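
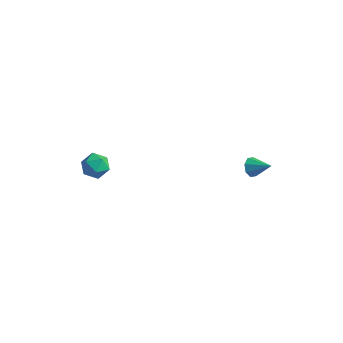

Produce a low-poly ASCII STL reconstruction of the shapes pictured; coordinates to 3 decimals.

solid 
facet normal -0.859 -0.020 -0.512
outer loop
vertex 2.972 3.174 -0.393
vertex 2.668 3.287 0.112
vertex 2.917 3.624 -0.318
endloop
endfacet
facet normal 0.806 0.192 -0.560
outer loop
vertex 2.972 3.174 -0.393
vertex 2.917 3.624 -0.318
vertex 3.732 3.313 0.748
endloop
endfacet
facet normal -0.858 -0.020 -0.513
outer loop
vertex 2.917 3.624 -0.318
vertex 2.668 3.287 0.112
vertex 2.716 3.876 0.009
endloop
endfacet
facet normal 0.594 0.771 -0.229
outer loop
vertex 2.917 3.624 -0.318
vertex 2.716 3.876 0.009
vertex 3.732 3.313 0.748
endloop
endfacet
facet normal -0.857 -0.020 -0.514
outer loop
vertex 2.716 3.876 0.009
vertex 2.668 3.287 0.112
vertex 2.486 3.784 0.396
endloop
endfacet
facet normal 0.240 0.903 0.357
outer loop
vertex 2.716 3.876 0.009
vertex 2.486 3.784 0.396
vertex 3.732 3.313 0.748
endloop
endfacet
facet normal -0.859 -0.022 -0.512
outer loop
vertex 2.486 3.784 0.396
vertex 2.668 3.287 0.112
vertex 2.364 3.4 0.617
endloop
endfacet
facet normal -0.050 0.510 0.859
outer loop
vertex 2.486 3.784 0.396
vertex 2.364 3.4 0.617
vertex 3.732 3.313 0.748
endloop
endfacet
facet normal -0.859 -0.020 -0.512
outer loop
vertex 2.364 3.4 0.617
vertex 2.668 3.287 0.112
vertex 2.419 2.951 0.542
endloop
endfacet
facet normal -0.105 -0.176 0.979
outer loop
vertex 2.364 3.4 0.617
vertex 2.419 2.951 0.542
vertex 3.732 3.313 0.748
endloop
endfacet
facet normal -0.858 -0.020 -0.512
outer loop
vertex 2.419 2.951 0.542
vertex 2.668 3.287 0.112
vertex 2.62 2.698 0.215
endloop
endfacet
facet normal 0.106 -0.754 0.648
outer loop
vertex 2.419 2.951 0.542
vertex 2.62 2.698 0.215
vertex 3.732 3.313 0.748
endloop
endfacet
facet normal -0.858 -0.020 -0.513
outer loop
vertex 2.62 2.698 0.215
vertex 2.668 3.287 0.112
vertex 2.849 2.791 -0.172
endloop
endfacet
facet normal 0.461 -0.885 0.060
outer loop
vertex 2.62 2.698 0.215
vertex 2.849 2.791 -0.172
vertex 3.732 3.313 0.748
endloop
endfacet
facet normal -0.859 -0.020 -0.512
outer loop
vertex 2.849 2.791 -0.172
vertex 2.668 3.287 0.112
vertex 2.972 3.174 -0.393
endloop
endfacet
facet normal 0.750 -0.494 -0.439
outer loop
vertex 2.849 2.791 -0.172
vertex 2.972 3.174 -0.393
vertex 3.732 3.313 0.748
endloop
endfacet
facet normal 0.125 0.629 0.767
outer loop
vertex -3.618 -0.329 1.06
vertex -4.264 -0.649 1.428
vertex -3.528 -0.958 1.561
endloop
endfacet
facet normal 0.750 0.474 0.461
outer loop
vertex -3.618 -0.329 1.06
vertex -3.528 -0.958 1.561
vertex -3.116 -0.933 0.865
endloop
endfacet
facet normal 0.712 0.665 -0.226
outer loop
vertex -3.618 -0.329 1.06
vertex -3.116 -0.933 0.865
vertex -3.598 -0.608 0.301
endloop
endfacet
facet normal 0.063 0.937 -0.343
outer loop
vertex -3.618 -0.329 1.06
vertex -3.598 -0.608 0.301
vertex -4.308 -0.433 0.649
endloop
endfacet
facet normal -0.299 0.915 0.271
outer loop
vertex -3.618 -0.329 1.06
vertex -4.308 -0.433 0.649
vertex -4.264 -0.649 1.428
endloop
endfacet
facet normal 0.840 -0.234 0.489
outer loop
vertex -3.116 -0.933 0.865
vertex -3.528 -0.958 1.561
vertex -3.452 -1.627 1.111
endloop
endfacet
facet normal -0.171 0.016 0.985
outer loop
vertex -3.528 -0.958 1.561
vertex -4.264 -0.649 1.428
vertex -4.162 -1.452 1.459
endloop
endfacet
facet normal -0.858 0.480 0.182
outer loop
vertex -4.264 -0.649 1.428
vertex -4.308 -0.433 0.649
vertex -4.644 -1.127 0.895
endloop
endfacet
facet normal -0.271 0.516 -0.813
outer loop
vertex -4.308 -0.433 0.649
vertex -3.598 -0.608 0.301
vertex -4.232 -1.102 0.199
endloop
endfacet
facet normal 0.779 0.075 -0.623
outer loop
vertex -3.598 -0.608 0.301
vertex -3.116 -0.933 0.865
vertex -3.496 -1.411 0.332
endloop
endfacet
facet normal -0.063 -0.937 0.343
outer loop
vertex -4.142 -1.731 0.7
vertex -3.452 -1.627 1.111
vertex -4.162 -1.452 1.459
endloop
endfacet
facet normal -0.712 -0.665 0.226
outer loop
vertex -4.142 -1.731 0.7
vertex -4.162 -1.452 1.459
vertex -4.644 -1.127 0.895
endloop
endfacet
facet normal -0.750 -0.474 -0.461
outer loop
vertex -4.142 -1.731 0.7
vertex -4.644 -1.127 0.895
vertex -4.232 -1.102 0.199
endloop
endfacet
facet normal -0.125 -0.629 -0.767
outer loop
vertex -4.142 -1.731 0.7
vertex -4.232 -1.102 0.199
vertex -3.496 -1.411 0.332
endloop
endfacet
facet normal 0.299 -0.915 -0.271
outer loop
vertex -4.142 -1.731 0.7
vertex -3.496 -1.411 0.332
vertex -3.452 -1.627 1.111
endloop
endfacet
facet normal 0.271 -0.516 0.813
outer loop
vertex -4.162 -1.452 1.459
vertex -3.452 -1.627 1.111
vertex -3.528 -0.958 1.561
endloop
endfacet
facet normal -0.779 -0.075 0.623
outer loop
vertex -4.644 -1.127 0.895
vertex -4.162 -1.452 1.459
vertex -4.264 -0.649 1.428
endloop
endfacet
facet normal -0.840 0.234 -0.489
outer loop
vertex -4.232 -1.102 0.199
vertex -4.644 -1.127 0.895
vertex -4.308 -0.433 0.649
endloop
endfacet
facet normal 0.171 -0.016 -0.985
outer loop
vertex -3.496 -1.411 0.332
vertex -4.232 -1.102 0.199
vertex -3.598 -0.608 0.301
endloop
endfacet
facet normal 0.858 -0.480 -0.182
outer loop
vertex -3.452 -1.627 1.111
vertex -3.496 -1.411 0.332
vertex -3.116 -0.933 0.865
endloop
endfacet

endsolid


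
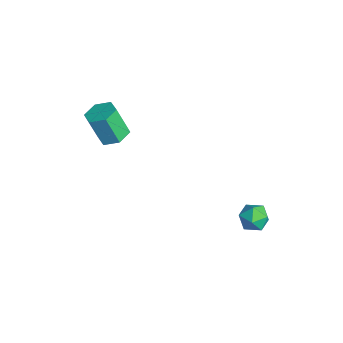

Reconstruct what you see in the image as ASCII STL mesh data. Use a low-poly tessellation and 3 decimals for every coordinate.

solid 
facet normal -0.379 0.907 -0.184
outer loop
vertex 3.87 3.735 -1.778
vertex 3.08 3.395 -1.829
vertex 3.381 3.674 -1.071
endloop
endfacet
facet normal 0.206 0.952 0.225
outer loop
vertex 3.87 3.735 -1.778
vertex 3.381 3.674 -1.071
vertex 4.221 3.483 -1.032
endloop
endfacet
facet normal 0.746 0.653 -0.131
outer loop
vertex 3.87 3.735 -1.778
vertex 4.221 3.483 -1.032
vertex 4.439 3.087 -1.765
endloop
endfacet
facet normal 0.498 0.422 -0.758
outer loop
vertex 3.87 3.735 -1.778
vertex 4.439 3.087 -1.765
vertex 3.734 3.032 -2.259
endloop
endfacet
facet normal -0.198 0.579 -0.791
outer loop
vertex 3.87 3.735 -1.778
vertex 3.734 3.032 -2.259
vertex 3.08 3.395 -1.829
endloop
endfacet
facet normal 0.092 0.571 0.816
outer loop
vertex 4.221 3.483 -1.032
vertex 3.381 3.674 -1.071
vertex 3.646 2.988 -0.621
endloop
endfacet
facet normal -0.853 0.497 0.156
outer loop
vertex 3.381 3.674 -1.071
vertex 3.08 3.395 -1.829
vertex 2.941 2.933 -1.115
endloop
endfacet
facet normal -0.562 -0.033 -0.826
outer loop
vertex 3.08 3.395 -1.829
vertex 3.734 3.032 -2.259
vertex 3.159 2.537 -1.848
endloop
endfacet
facet normal 0.564 -0.289 -0.773
outer loop
vertex 3.734 3.032 -2.259
vertex 4.439 3.087 -1.765
vertex 3.999 2.346 -1.809
endloop
endfacet
facet normal 0.967 0.084 0.242
outer loop
vertex 4.439 3.087 -1.765
vertex 4.221 3.483 -1.032
vertex 4.3 2.625 -1.051
endloop
endfacet
facet normal -0.498 -0.422 0.758
outer loop
vertex 3.51 2.285 -1.102
vertex 3.646 2.988 -0.621
vertex 2.941 2.933 -1.115
endloop
endfacet
facet normal -0.746 -0.653 0.131
outer loop
vertex 3.51 2.285 -1.102
vertex 2.941 2.933 -1.115
vertex 3.159 2.537 -1.848
endloop
endfacet
facet normal -0.206 -0.952 -0.225
outer loop
vertex 3.51 2.285 -1.102
vertex 3.159 2.537 -1.848
vertex 3.999 2.346 -1.809
endloop
endfacet
facet normal 0.379 -0.907 0.184
outer loop
vertex 3.51 2.285 -1.102
vertex 3.999 2.346 -1.809
vertex 4.3 2.625 -1.051
endloop
endfacet
facet normal 0.198 -0.579 0.791
outer loop
vertex 3.51 2.285 -1.102
vertex 4.3 2.625 -1.051
vertex 3.646 2.988 -0.621
endloop
endfacet
facet normal -0.564 0.289 0.773
outer loop
vertex 2.941 2.933 -1.115
vertex 3.646 2.988 -0.621
vertex 3.381 3.674 -1.071
endloop
endfacet
facet normal -0.967 -0.084 -0.242
outer loop
vertex 3.159 2.537 -1.848
vertex 2.941 2.933 -1.115
vertex 3.08 3.395 -1.829
endloop
endfacet
facet normal -0.092 -0.571 -0.816
outer loop
vertex 3.999 2.346 -1.809
vertex 3.159 2.537 -1.848
vertex 3.734 3.032 -2.259
endloop
endfacet
facet normal 0.853 -0.497 -0.156
outer loop
vertex 4.3 2.625 -1.051
vertex 3.999 2.346 -1.809
vertex 4.439 3.087 -1.765
endloop
endfacet
facet normal 0.562 0.033 0.826
outer loop
vertex 3.646 2.988 -0.621
vertex 4.3 2.625 -1.051
vertex 4.221 3.483 -1.032
endloop
endfacet
facet normal 0.234 0.293 -0.927
outer loop
vertex -2.052 -2.532 1.216
vertex -2.496 -1.794 1.337
vertex -1.651 -1.831 1.539
endloop
endfacet
facet normal 0.856 -0.514 0.054
outer loop
vertex -2.052 -2.532 1.216
vertex -1.651 -1.831 1.539
vertex -2.479 -3.065 2.903
endloop
endfacet
facet normal 0.856 -0.513 0.055
outer loop
vertex -2.479 -3.065 2.903
vertex -1.651 -1.831 1.539
vertex -2.079 -2.363 3.226
endloop
endfacet
facet normal -0.235 -0.292 0.927
outer loop
vertex -2.479 -3.065 2.903
vertex -2.079 -2.363 3.226
vertex -2.924 -2.326 3.023
endloop
endfacet
facet normal 0.234 0.293 -0.927
outer loop
vertex -1.651 -1.831 1.539
vertex -2.496 -1.794 1.337
vertex -2.095 -1.092 1.66
endloop
endfacet
facet normal 0.827 0.440 0.349
outer loop
vertex -1.651 -1.831 1.539
vertex -2.095 -1.092 1.66
vertex -2.079 -2.363 3.226
endloop
endfacet
facet normal 0.827 0.440 0.349
outer loop
vertex -2.079 -2.363 3.226
vertex -2.095 -1.092 1.66
vertex -2.523 -1.625 3.347
endloop
endfacet
facet normal -0.235 -0.294 0.926
outer loop
vertex -2.079 -2.363 3.226
vertex -2.523 -1.625 3.347
vertex -2.924 -2.326 3.023
endloop
endfacet
facet normal 0.235 0.292 -0.927
outer loop
vertex -2.095 -1.092 1.66
vertex -2.496 -1.794 1.337
vertex -2.941 -1.055 1.457
endloop
endfacet
facet normal -0.029 0.955 0.294
outer loop
vertex -2.095 -1.092 1.66
vertex -2.941 -1.055 1.457
vertex -2.523 -1.625 3.347
endloop
endfacet
facet normal -0.029 0.955 0.294
outer loop
vertex -2.523 -1.625 3.347
vertex -2.941 -1.055 1.457
vertex -3.368 -1.588 3.144
endloop
endfacet
facet normal -0.235 -0.294 0.926
outer loop
vertex -2.523 -1.625 3.347
vertex -3.368 -1.588 3.144
vertex -2.924 -2.326 3.023
endloop
endfacet
facet normal 0.235 0.292 -0.927
outer loop
vertex -2.941 -1.055 1.457
vertex -2.496 -1.794 1.337
vertex -3.341 -1.757 1.134
endloop
endfacet
facet normal -0.857 0.513 -0.055
outer loop
vertex -2.941 -1.055 1.457
vertex -3.341 -1.757 1.134
vertex -3.368 -1.588 3.144
endloop
endfacet
facet normal -0.856 0.515 -0.055
outer loop
vertex -3.368 -1.588 3.144
vertex -3.341 -1.757 1.134
vertex -3.769 -2.289 2.821
endloop
endfacet
facet normal -0.234 -0.293 0.927
outer loop
vertex -3.368 -1.588 3.144
vertex -3.769 -2.289 2.821
vertex -2.924 -2.326 3.023
endloop
endfacet
facet normal 0.235 0.294 -0.926
outer loop
vertex -3.341 -1.757 1.134
vertex -2.496 -1.794 1.337
vertex -2.897 -2.495 1.013
endloop
endfacet
facet normal -0.827 -0.440 -0.349
outer loop
vertex -3.341 -1.757 1.134
vertex -2.897 -2.495 1.013
vertex -3.769 -2.289 2.821
endloop
endfacet
facet normal -0.827 -0.440 -0.349
outer loop
vertex -3.769 -2.289 2.821
vertex -2.897 -2.495 1.013
vertex -3.325 -3.028 2.7
endloop
endfacet
facet normal -0.234 -0.293 0.927
outer loop
vertex -3.769 -2.289 2.821
vertex -3.325 -3.028 2.7
vertex -2.924 -2.326 3.023
endloop
endfacet
facet normal 0.235 0.294 -0.926
outer loop
vertex -2.897 -2.495 1.013
vertex -2.496 -1.794 1.337
vertex -2.052 -2.532 1.216
endloop
endfacet
facet normal 0.029 -0.955 -0.294
outer loop
vertex -2.897 -2.495 1.013
vertex -2.052 -2.532 1.216
vertex -3.325 -3.028 2.7
endloop
endfacet
facet normal 0.029 -0.955 -0.294
outer loop
vertex -3.325 -3.028 2.7
vertex -2.052 -2.532 1.216
vertex -2.479 -3.065 2.903
endloop
endfacet
facet normal -0.235 -0.292 0.927
outer loop
vertex -3.325 -3.028 2.7
vertex -2.479 -3.065 2.903
vertex -2.924 -2.326 3.023
endloop
endfacet

endsolid


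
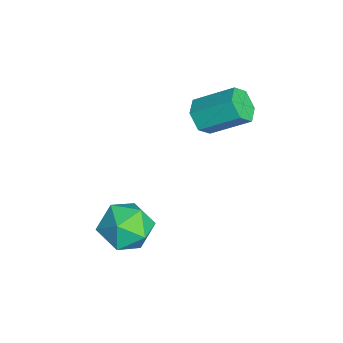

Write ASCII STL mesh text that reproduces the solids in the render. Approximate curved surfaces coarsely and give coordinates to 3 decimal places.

solid 
facet normal 0.259 0.875 0.408
outer loop
vertex -0.227 -2.724 -0.234
vertex -0.113 -3.216 0.748
vertex 0.748 -3.15 0.061
endloop
endfacet
facet normal 0.454 0.847 -0.276
outer loop
vertex -0.227 -2.724 -0.234
vertex 0.748 -3.15 0.061
vertex 0.375 -3.286 -0.969
endloop
endfacet
facet normal -0.132 0.732 -0.668
outer loop
vertex -0.227 -2.724 -0.234
vertex 0.375 -3.286 -0.969
vertex -0.718 -3.437 -0.919
endloop
endfacet
facet normal -0.689 0.690 -0.224
outer loop
vertex -0.227 -2.724 -0.234
vertex -0.718 -3.437 -0.919
vertex -1.02 -3.394 0.142
endloop
endfacet
facet normal -0.448 0.778 0.442
outer loop
vertex -0.227 -2.724 -0.234
vertex -1.02 -3.394 0.142
vertex -0.113 -3.216 0.748
endloop
endfacet
facet normal 0.888 0.287 -0.359
outer loop
vertex 0.375 -3.286 -0.969
vertex 0.748 -3.15 0.061
vertex 0.86 -4.126 -0.442
endloop
endfacet
facet normal 0.573 0.332 0.750
outer loop
vertex 0.748 -3.15 0.061
vertex -0.113 -3.216 0.748
vertex 0.558 -4.083 0.619
endloop
endfacet
facet normal -0.570 0.174 0.803
outer loop
vertex -0.113 -3.216 0.748
vertex -1.02 -3.394 0.142
vertex -0.535 -4.234 0.669
endloop
endfacet
facet normal -0.961 0.031 -0.275
outer loop
vertex -1.02 -3.394 0.142
vertex -0.718 -3.437 -0.919
vertex -0.908 -4.37 -0.361
endloop
endfacet
facet normal -0.059 0.102 -0.993
outer loop
vertex -0.718 -3.437 -0.919
vertex 0.375 -3.286 -0.969
vertex -0.047 -4.304 -1.048
endloop
endfacet
facet normal 0.689 -0.690 0.224
outer loop
vertex 0.067 -4.796 -0.066
vertex 0.86 -4.126 -0.442
vertex 0.558 -4.083 0.619
endloop
endfacet
facet normal 0.132 -0.732 0.668
outer loop
vertex 0.067 -4.796 -0.066
vertex 0.558 -4.083 0.619
vertex -0.535 -4.234 0.669
endloop
endfacet
facet normal -0.454 -0.847 0.276
outer loop
vertex 0.067 -4.796 -0.066
vertex -0.535 -4.234 0.669
vertex -0.908 -4.37 -0.361
endloop
endfacet
facet normal -0.259 -0.875 -0.408
outer loop
vertex 0.067 -4.796 -0.066
vertex -0.908 -4.37 -0.361
vertex -0.047 -4.304 -1.048
endloop
endfacet
facet normal 0.448 -0.778 -0.442
outer loop
vertex 0.067 -4.796 -0.066
vertex -0.047 -4.304 -1.048
vertex 0.86 -4.126 -0.442
endloop
endfacet
facet normal 0.961 -0.031 0.275
outer loop
vertex 0.558 -4.083 0.619
vertex 0.86 -4.126 -0.442
vertex 0.748 -3.15 0.061
endloop
endfacet
facet normal 0.059 -0.102 0.993
outer loop
vertex -0.535 -4.234 0.669
vertex 0.558 -4.083 0.619
vertex -0.113 -3.216 0.748
endloop
endfacet
facet normal -0.888 -0.287 0.359
outer loop
vertex -0.908 -4.37 -0.361
vertex -0.535 -4.234 0.669
vertex -1.02 -3.394 0.142
endloop
endfacet
facet normal -0.573 -0.332 -0.750
outer loop
vertex -0.047 -4.304 -1.048
vertex -0.908 -4.37 -0.361
vertex -0.718 -3.437 -0.919
endloop
endfacet
facet normal 0.570 -0.174 -0.803
outer loop
vertex 0.86 -4.126 -0.442
vertex -0.047 -4.304 -1.048
vertex 0.375 -3.286 -0.969
endloop
endfacet
facet normal -0.209 -0.807 -0.552
outer loop
vertex -2.985 -1.303 3.201
vertex -3.274 -0.857 2.658
vertex -2.537 -1.04 2.646
endloop
endfacet
facet normal 0.780 -0.478 0.403
outer loop
vertex -2.985 -1.303 3.201
vertex -2.537 -1.04 2.646
vertex -2.616 0.111 4.165
endloop
endfacet
facet normal 0.780 -0.479 0.403
outer loop
vertex -2.616 0.111 4.165
vertex -2.537 -1.04 2.646
vertex -2.168 0.373 3.61
endloop
endfacet
facet normal 0.210 0.808 0.551
outer loop
vertex -2.616 0.111 4.165
vertex -2.168 0.373 3.61
vertex -2.906 0.557 3.622
endloop
endfacet
facet normal -0.210 -0.808 -0.551
outer loop
vertex -2.537 -1.04 2.646
vertex -3.274 -0.857 2.658
vertex -2.826 -0.595 2.103
endloop
endfacet
facet normal 0.900 0.059 -0.431
outer loop
vertex -2.537 -1.04 2.646
vertex -2.826 -0.595 2.103
vertex -2.168 0.373 3.61
endloop
endfacet
facet normal 0.900 0.060 -0.432
outer loop
vertex -2.168 0.373 3.61
vertex -2.826 -0.595 2.103
vertex -2.458 0.819 3.067
endloop
endfacet
facet normal 0.210 0.808 0.551
outer loop
vertex -2.168 0.373 3.61
vertex -2.458 0.819 3.067
vertex -2.906 0.557 3.622
endloop
endfacet
facet normal -0.210 -0.808 -0.551
outer loop
vertex -2.826 -0.595 2.103
vertex -3.274 -0.857 2.658
vertex -3.564 -0.411 2.115
endloop
endfacet
facet normal 0.120 0.538 -0.835
outer loop
vertex -2.826 -0.595 2.103
vertex -3.564 -0.411 2.115
vertex -2.458 0.819 3.067
endloop
endfacet
facet normal 0.121 0.538 -0.835
outer loop
vertex -2.458 0.819 3.067
vertex -3.564 -0.411 2.115
vertex -3.195 1.003 3.079
endloop
endfacet
facet normal 0.211 0.807 0.551
outer loop
vertex -2.458 0.819 3.067
vertex -3.195 1.003 3.079
vertex -2.906 0.557 3.622
endloop
endfacet
facet normal -0.210 -0.808 -0.551
outer loop
vertex -3.564 -0.411 2.115
vertex -3.274 -0.857 2.658
vertex -4.012 -0.673 2.67
endloop
endfacet
facet normal -0.780 0.479 -0.404
outer loop
vertex -3.564 -0.411 2.115
vertex -4.012 -0.673 2.67
vertex -3.195 1.003 3.079
endloop
endfacet
facet normal -0.780 0.479 -0.403
outer loop
vertex -3.195 1.003 3.079
vertex -4.012 -0.673 2.67
vertex -3.643 0.74 3.634
endloop
endfacet
facet normal 0.209 0.807 0.552
outer loop
vertex -3.195 1.003 3.079
vertex -3.643 0.74 3.634
vertex -2.906 0.557 3.622
endloop
endfacet
facet normal -0.210 -0.808 -0.551
outer loop
vertex -4.012 -0.673 2.67
vertex -3.274 -0.857 2.658
vertex -3.722 -1.119 3.213
endloop
endfacet
facet normal -0.900 -0.060 0.432
outer loop
vertex -4.012 -0.673 2.67
vertex -3.722 -1.119 3.213
vertex -3.643 0.74 3.634
endloop
endfacet
facet normal -0.901 -0.059 0.431
outer loop
vertex -3.643 0.74 3.634
vertex -3.722 -1.119 3.213
vertex -3.354 0.295 4.177
endloop
endfacet
facet normal 0.210 0.808 0.551
outer loop
vertex -3.643 0.74 3.634
vertex -3.354 0.295 4.177
vertex -2.906 0.557 3.622
endloop
endfacet
facet normal -0.211 -0.807 -0.551
outer loop
vertex -3.722 -1.119 3.213
vertex -3.274 -0.857 2.658
vertex -2.985 -1.303 3.201
endloop
endfacet
facet normal -0.121 -0.538 0.835
outer loop
vertex -3.722 -1.119 3.213
vertex -2.985 -1.303 3.201
vertex -3.354 0.295 4.177
endloop
endfacet
facet normal -0.120 -0.538 0.835
outer loop
vertex -3.354 0.295 4.177
vertex -2.985 -1.303 3.201
vertex -2.616 0.111 4.165
endloop
endfacet
facet normal 0.210 0.808 0.551
outer loop
vertex -3.354 0.295 4.177
vertex -2.616 0.111 4.165
vertex -2.906 0.557 3.622
endloop
endfacet

endsolid


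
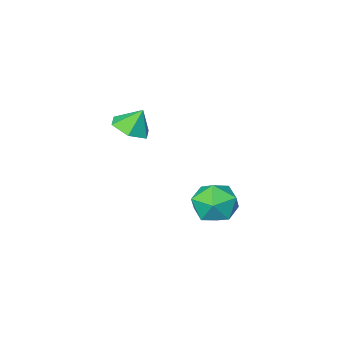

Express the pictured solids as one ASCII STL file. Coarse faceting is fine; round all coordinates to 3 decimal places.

solid 
facet normal -0.936 -0.335 -0.110
outer loop
vertex -1.249 2.644 -3.691
vertex -0.861 1.578 -3.75
vertex -1.14 2.027 -2.744
endloop
endfacet
facet normal -0.923 0.264 0.278
outer loop
vertex -1.249 2.644 -3.691
vertex -1.14 2.027 -2.744
vertex -0.829 3.119 -2.749
endloop
endfacet
facet normal -0.620 0.776 -0.115
outer loop
vertex -1.249 2.644 -3.691
vertex -0.829 3.119 -2.749
vertex -0.358 3.346 -3.757
endloop
endfacet
facet normal -0.445 0.494 -0.747
outer loop
vertex -1.249 2.644 -3.691
vertex -0.358 3.346 -3.757
vertex -0.378 2.394 -4.375
endloop
endfacet
facet normal -0.640 -0.192 -0.744
outer loop
vertex -1.249 2.644 -3.691
vertex -0.378 2.394 -4.375
vertex -0.861 1.578 -3.75
endloop
endfacet
facet normal -0.509 0.149 0.848
outer loop
vertex -0.829 3.119 -2.749
vertex -1.14 2.027 -2.744
vertex -0.182 2.346 -2.225
endloop
endfacet
facet normal -0.530 -0.819 0.219
outer loop
vertex -1.14 2.027 -2.744
vertex -0.861 1.578 -3.75
vertex -0.202 1.394 -2.843
endloop
endfacet
facet normal -0.050 -0.589 -0.807
outer loop
vertex -0.861 1.578 -3.75
vertex -0.378 2.394 -4.375
vertex 0.269 1.621 -3.851
endloop
endfacet
facet normal 0.266 0.521 -0.811
outer loop
vertex -0.378 2.394 -4.375
vertex -0.358 3.346 -3.757
vertex 0.58 2.713 -3.856
endloop
endfacet
facet normal -0.018 0.977 0.212
outer loop
vertex -0.358 3.346 -3.757
vertex -0.829 3.119 -2.749
vertex 0.301 3.162 -2.85
endloop
endfacet
facet normal 0.445 -0.494 0.747
outer loop
vertex 0.689 2.096 -2.909
vertex -0.182 2.346 -2.225
vertex -0.202 1.394 -2.843
endloop
endfacet
facet normal 0.620 -0.776 0.115
outer loop
vertex 0.689 2.096 -2.909
vertex -0.202 1.394 -2.843
vertex 0.269 1.621 -3.851
endloop
endfacet
facet normal 0.923 -0.264 -0.278
outer loop
vertex 0.689 2.096 -2.909
vertex 0.269 1.621 -3.851
vertex 0.58 2.713 -3.856
endloop
endfacet
facet normal 0.936 0.335 0.110
outer loop
vertex 0.689 2.096 -2.909
vertex 0.58 2.713 -3.856
vertex 0.301 3.162 -2.85
endloop
endfacet
facet normal 0.640 0.192 0.744
outer loop
vertex 0.689 2.096 -2.909
vertex 0.301 3.162 -2.85
vertex -0.182 2.346 -2.225
endloop
endfacet
facet normal -0.266 -0.521 0.811
outer loop
vertex -0.202 1.394 -2.843
vertex -0.182 2.346 -2.225
vertex -1.14 2.027 -2.744
endloop
endfacet
facet normal 0.018 -0.977 -0.212
outer loop
vertex 0.269 1.621 -3.851
vertex -0.202 1.394 -2.843
vertex -0.861 1.578 -3.75
endloop
endfacet
facet normal 0.509 -0.149 -0.848
outer loop
vertex 0.58 2.713 -3.856
vertex 0.269 1.621 -3.851
vertex -0.378 2.394 -4.375
endloop
endfacet
facet normal 0.530 0.819 -0.219
outer loop
vertex 0.301 3.162 -2.85
vertex 0.58 2.713 -3.856
vertex -0.358 3.346 -3.757
endloop
endfacet
facet normal 0.050 0.589 0.807
outer loop
vertex -0.182 2.346 -2.225
vertex 0.301 3.162 -2.85
vertex -0.829 3.119 -2.749
endloop
endfacet
facet normal 0.414 -0.205 -0.887
outer loop
vertex 3.664 0.953 1.761
vertex 2.852 0.985 1.374
vertex 3.352 1.732 1.435
endloop
endfacet
facet normal 0.453 0.492 0.743
outer loop
vertex 3.664 0.953 1.761
vertex 3.352 1.732 1.435
vertex 2.388 1.215 2.366
endloop
endfacet
facet normal 0.414 -0.205 -0.887
outer loop
vertex 3.352 1.732 1.435
vertex 2.852 0.985 1.374
vertex 2.54 1.764 1.048
endloop
endfacet
facet normal -0.139 0.920 0.367
outer loop
vertex 3.352 1.732 1.435
vertex 2.54 1.764 1.048
vertex 2.388 1.215 2.366
endloop
endfacet
facet normal 0.416 -0.204 -0.886
outer loop
vertex 2.54 1.764 1.048
vertex 2.852 0.985 1.374
vertex 2.041 1.018 0.986
endloop
endfacet
facet normal -0.829 0.544 0.131
outer loop
vertex 2.54 1.764 1.048
vertex 2.041 1.018 0.986
vertex 2.388 1.215 2.366
endloop
endfacet
facet normal 0.416 -0.204 -0.886
outer loop
vertex 2.041 1.018 0.986
vertex 2.852 0.985 1.374
vertex 2.353 0.239 1.312
endloop
endfacet
facet normal -0.927 -0.258 0.270
outer loop
vertex 2.041 1.018 0.986
vertex 2.353 0.239 1.312
vertex 2.388 1.215 2.366
endloop
endfacet
facet normal 0.415 -0.204 -0.887
outer loop
vertex 2.353 0.239 1.312
vertex 2.852 0.985 1.374
vertex 3.165 0.207 1.699
endloop
endfacet
facet normal -0.335 -0.686 0.646
outer loop
vertex 2.353 0.239 1.312
vertex 3.165 0.207 1.699
vertex 2.388 1.215 2.366
endloop
endfacet
facet normal 0.415 -0.204 -0.887
outer loop
vertex 3.165 0.207 1.699
vertex 2.852 0.985 1.374
vertex 3.664 0.953 1.761
endloop
endfacet
facet normal 0.354 -0.310 0.882
outer loop
vertex 3.165 0.207 1.699
vertex 3.664 0.953 1.761
vertex 2.388 1.215 2.366
endloop
endfacet

endsolid


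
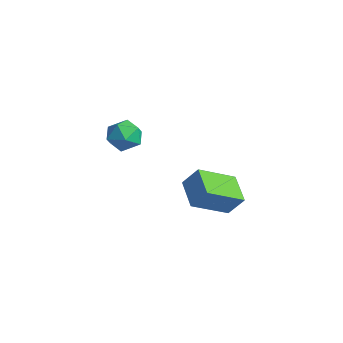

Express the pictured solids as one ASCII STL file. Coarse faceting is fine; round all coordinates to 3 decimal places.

solid 
facet normal -0.893 0.303 0.332
outer loop
vertex 0.412 0.83 -3.356
vertex 0.926 1.305 -2.406
vertex 0.639 2.601 -4.363
endloop
endfacet
facet normal -0.436 -0.402 -0.805
outer loop
vertex 2.014 2.135 -4.874
vertex 0.412 0.83 -3.356
vertex 0.639 2.601 -4.363
endloop
endfacet
facet normal -0.894 0.302 0.331
outer loop
vertex 0.639 2.601 -4.363
vertex 0.926 1.305 -2.406
vertex 1.152 3.076 -3.413
endloop
endfacet
facet normal 0.110 0.864 -0.491
outer loop
vertex 1.152 3.076 -3.413
vertex 2.014 2.135 -4.874
vertex 0.639 2.601 -4.363
endloop
endfacet
facet normal -0.110 -0.864 0.492
outer loop
vertex 0.412 0.83 -3.356
vertex 2.301 0.839 -2.917
vertex 0.926 1.305 -2.406
endloop
endfacet
facet normal -0.435 -0.402 -0.805
outer loop
vertex 1.788 0.364 -3.867
vertex 0.412 0.83 -3.356
vertex 2.014 2.135 -4.874
endloop
endfacet
facet normal -0.110 -0.864 0.491
outer loop
vertex 1.788 0.364 -3.867
vertex 2.301 0.839 -2.917
vertex 0.412 0.83 -3.356
endloop
endfacet
facet normal 0.436 0.402 0.805
outer loop
vertex 0.926 1.305 -2.406
vertex 2.301 0.839 -2.917
vertex 1.152 3.076 -3.413
endloop
endfacet
facet normal 0.110 0.864 -0.491
outer loop
vertex 2.528 2.61 -3.924
vertex 2.014 2.135 -4.874
vertex 1.152 3.076 -3.413
endloop
endfacet
facet normal 0.435 0.402 0.805
outer loop
vertex 1.152 3.076 -3.413
vertex 2.301 0.839 -2.917
vertex 2.528 2.61 -3.924
endloop
endfacet
facet normal 0.893 -0.303 -0.332
outer loop
vertex 2.528 2.61 -3.924
vertex 1.788 0.364 -3.867
vertex 2.014 2.135 -4.874
endloop
endfacet
facet normal 0.894 -0.303 -0.331
outer loop
vertex 2.301 0.839 -2.917
vertex 1.788 0.364 -3.867
vertex 2.528 2.61 -3.924
endloop
endfacet
facet normal -0.567 -0.129 0.814
outer loop
vertex 0.944 -2.181 1.916
vertex 0.66 -2.93 1.599
vertex 1.366 -2.911 2.094
endloop
endfacet
facet normal 0.019 0.247 0.969
outer loop
vertex 0.944 -2.181 1.916
vertex 1.366 -2.911 2.094
vertex 1.806 -2.195 1.903
endloop
endfacet
facet normal 0.022 0.830 0.557
outer loop
vertex 0.944 -2.181 1.916
vertex 1.806 -2.195 1.903
vertex 1.373 -1.772 1.29
endloop
endfacet
facet normal -0.561 0.814 0.147
outer loop
vertex 0.944 -2.181 1.916
vertex 1.373 -1.772 1.29
vertex 0.665 -2.226 1.102
endloop
endfacet
facet normal -0.926 0.222 0.305
outer loop
vertex 0.944 -2.181 1.916
vertex 0.665 -2.226 1.102
vertex 0.66 -2.93 1.599
endloop
endfacet
facet normal 0.587 -0.148 0.796
outer loop
vertex 1.806 -2.195 1.903
vertex 1.366 -2.911 2.094
vertex 2.055 -2.954 1.578
endloop
endfacet
facet normal -0.361 -0.757 0.544
outer loop
vertex 1.366 -2.911 2.094
vertex 0.66 -2.93 1.599
vertex 1.347 -3.408 1.39
endloop
endfacet
facet normal -0.942 -0.190 -0.278
outer loop
vertex 0.66 -2.93 1.599
vertex 0.665 -2.226 1.102
vertex 0.914 -2.985 0.777
endloop
endfacet
facet normal -0.352 0.769 -0.534
outer loop
vertex 0.665 -2.226 1.102
vertex 1.373 -1.772 1.29
vertex 1.354 -2.269 0.586
endloop
endfacet
facet normal 0.593 0.795 0.130
outer loop
vertex 1.373 -1.772 1.29
vertex 1.806 -2.195 1.903
vertex 2.06 -2.25 1.081
endloop
endfacet
facet normal 0.561 -0.814 -0.147
outer loop
vertex 1.776 -2.999 0.764
vertex 2.055 -2.954 1.578
vertex 1.347 -3.408 1.39
endloop
endfacet
facet normal -0.022 -0.830 -0.557
outer loop
vertex 1.776 -2.999 0.764
vertex 1.347 -3.408 1.39
vertex 0.914 -2.985 0.777
endloop
endfacet
facet normal -0.019 -0.247 -0.969
outer loop
vertex 1.776 -2.999 0.764
vertex 0.914 -2.985 0.777
vertex 1.354 -2.269 0.586
endloop
endfacet
facet normal 0.567 0.129 -0.814
outer loop
vertex 1.776 -2.999 0.764
vertex 1.354 -2.269 0.586
vertex 2.06 -2.25 1.081
endloop
endfacet
facet normal 0.926 -0.222 -0.305
outer loop
vertex 1.776 -2.999 0.764
vertex 2.06 -2.25 1.081
vertex 2.055 -2.954 1.578
endloop
endfacet
facet normal 0.352 -0.769 0.534
outer loop
vertex 1.347 -3.408 1.39
vertex 2.055 -2.954 1.578
vertex 1.366 -2.911 2.094
endloop
endfacet
facet normal -0.593 -0.795 -0.130
outer loop
vertex 0.914 -2.985 0.777
vertex 1.347 -3.408 1.39
vertex 0.66 -2.93 1.599
endloop
endfacet
facet normal -0.587 0.148 -0.796
outer loop
vertex 1.354 -2.269 0.586
vertex 0.914 -2.985 0.777
vertex 0.665 -2.226 1.102
endloop
endfacet
facet normal 0.361 0.757 -0.544
outer loop
vertex 2.06 -2.25 1.081
vertex 1.354 -2.269 0.586
vertex 1.373 -1.772 1.29
endloop
endfacet
facet normal 0.942 0.190 0.278
outer loop
vertex 2.055 -2.954 1.578
vertex 2.06 -2.25 1.081
vertex 1.806 -2.195 1.903
endloop
endfacet

endsolid


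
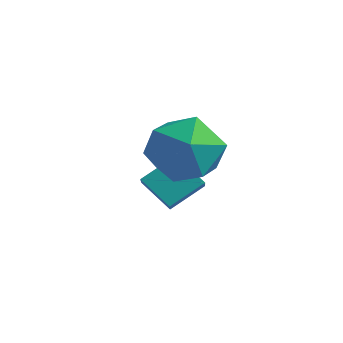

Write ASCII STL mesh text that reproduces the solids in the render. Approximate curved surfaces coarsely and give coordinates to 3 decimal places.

solid 
facet normal 0.419 0.698 0.581
outer loop
vertex 3.073 -1.866 2.183
vertex 3.168 -2.596 2.992
vertex 3.977 -2.477 2.265
endloop
endfacet
facet normal 0.563 0.819 -0.107
outer loop
vertex 3.073 -1.866 2.183
vertex 3.977 -2.477 2.265
vertex 3.527 -2.296 1.285
endloop
endfacet
facet normal -0.056 0.889 -0.454
outer loop
vertex 3.073 -1.866 2.183
vertex 3.527 -2.296 1.285
vertex 2.44 -2.303 1.406
endloop
endfacet
facet normal -0.585 0.811 0.020
outer loop
vertex 3.073 -1.866 2.183
vertex 2.44 -2.303 1.406
vertex 2.218 -2.489 2.461
endloop
endfacet
facet normal -0.291 0.693 0.660
outer loop
vertex 3.073 -1.866 2.183
vertex 2.218 -2.489 2.461
vertex 3.168 -2.596 2.992
endloop
endfacet
facet normal 0.898 0.245 -0.367
outer loop
vertex 3.527 -2.296 1.285
vertex 3.977 -2.477 2.265
vertex 3.902 -3.291 1.539
endloop
endfacet
facet normal 0.664 0.048 0.746
outer loop
vertex 3.977 -2.477 2.265
vertex 3.168 -2.596 2.992
vertex 3.68 -3.477 2.594
endloop
endfacet
facet normal -0.484 0.041 0.874
outer loop
vertex 3.168 -2.596 2.992
vertex 2.218 -2.489 2.461
vertex 2.593 -3.484 2.715
endloop
endfacet
facet normal -0.959 0.232 -0.161
outer loop
vertex 2.218 -2.489 2.461
vertex 2.44 -2.303 1.406
vertex 2.143 -3.303 1.735
endloop
endfacet
facet normal -0.106 0.358 -0.928
outer loop
vertex 2.44 -2.303 1.406
vertex 3.527 -2.296 1.285
vertex 2.952 -3.184 1.008
endloop
endfacet
facet normal 0.585 -0.811 -0.020
outer loop
vertex 3.047 -3.914 1.817
vertex 3.902 -3.291 1.539
vertex 3.68 -3.477 2.594
endloop
endfacet
facet normal 0.056 -0.889 0.454
outer loop
vertex 3.047 -3.914 1.817
vertex 3.68 -3.477 2.594
vertex 2.593 -3.484 2.715
endloop
endfacet
facet normal -0.563 -0.819 0.107
outer loop
vertex 3.047 -3.914 1.817
vertex 2.593 -3.484 2.715
vertex 2.143 -3.303 1.735
endloop
endfacet
facet normal -0.419 -0.698 -0.581
outer loop
vertex 3.047 -3.914 1.817
vertex 2.143 -3.303 1.735
vertex 2.952 -3.184 1.008
endloop
endfacet
facet normal 0.291 -0.693 -0.660
outer loop
vertex 3.047 -3.914 1.817
vertex 2.952 -3.184 1.008
vertex 3.902 -3.291 1.539
endloop
endfacet
facet normal 0.959 -0.232 0.161
outer loop
vertex 3.68 -3.477 2.594
vertex 3.902 -3.291 1.539
vertex 3.977 -2.477 2.265
endloop
endfacet
facet normal 0.106 -0.358 0.928
outer loop
vertex 2.593 -3.484 2.715
vertex 3.68 -3.477 2.594
vertex 3.168 -2.596 2.992
endloop
endfacet
facet normal -0.898 -0.245 0.367
outer loop
vertex 2.143 -3.303 1.735
vertex 2.593 -3.484 2.715
vertex 2.218 -2.489 2.461
endloop
endfacet
facet normal -0.664 -0.048 -0.746
outer loop
vertex 2.952 -3.184 1.008
vertex 2.143 -3.303 1.735
vertex 2.44 -2.303 1.406
endloop
endfacet
facet normal 0.484 -0.041 -0.874
outer loop
vertex 3.902 -3.291 1.539
vertex 2.952 -3.184 1.008
vertex 3.527 -2.296 1.285
endloop
endfacet
facet normal -0.501 0.637 -0.586
outer loop
vertex 0.856 -1.861 -0.325
vertex 1.261 -0.992 0.273
vertex 1.723 -1.8 -1.0
endloop
endfacet
facet normal -0.358 -0.770 -0.529
outer loop
vertex 2.139 -2.328 -0.513
vertex 0.856 -1.861 -0.325
vertex 1.723 -1.8 -1.0
endloop
endfacet
facet normal -0.500 0.637 -0.586
outer loop
vertex 1.723 -1.8 -1.0
vertex 1.261 -0.992 0.273
vertex 2.128 -0.931 -0.401
endloop
endfacet
facet normal 0.788 0.055 -0.613
outer loop
vertex 2.128 -0.931 -0.401
vertex 2.139 -2.328 -0.513
vertex 1.723 -1.8 -1.0
endloop
endfacet
facet normal -0.788 -0.055 0.613
outer loop
vertex 0.856 -1.861 -0.325
vertex 1.677 -1.52 0.76
vertex 1.261 -0.992 0.273
endloop
endfacet
facet normal -0.358 -0.769 -0.530
outer loop
vertex 1.272 -2.389 0.161
vertex 0.856 -1.861 -0.325
vertex 2.139 -2.328 -0.513
endloop
endfacet
facet normal -0.788 -0.056 0.614
outer loop
vertex 1.272 -2.389 0.161
vertex 1.677 -1.52 0.76
vertex 0.856 -1.861 -0.325
endloop
endfacet
facet normal 0.357 0.770 0.529
outer loop
vertex 1.261 -0.992 0.273
vertex 1.677 -1.52 0.76
vertex 2.128 -0.931 -0.401
endloop
endfacet
facet normal 0.787 0.055 -0.614
outer loop
vertex 2.544 -1.459 0.085
vertex 2.139 -2.328 -0.513
vertex 2.128 -0.931 -0.401
endloop
endfacet
facet normal 0.358 0.769 0.529
outer loop
vertex 2.128 -0.931 -0.401
vertex 1.677 -1.52 0.76
vertex 2.544 -1.459 0.085
endloop
endfacet
facet normal 0.501 -0.637 0.586
outer loop
vertex 2.544 -1.459 0.085
vertex 1.272 -2.389 0.161
vertex 2.139 -2.328 -0.513
endloop
endfacet
facet normal 0.501 -0.637 0.586
outer loop
vertex 1.677 -1.52 0.76
vertex 1.272 -2.389 0.161
vertex 2.544 -1.459 0.085
endloop
endfacet

endsolid


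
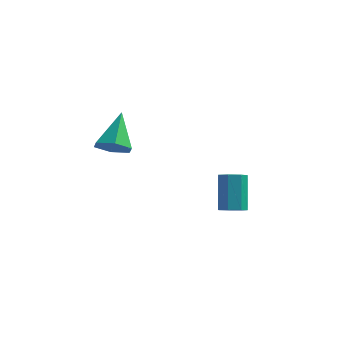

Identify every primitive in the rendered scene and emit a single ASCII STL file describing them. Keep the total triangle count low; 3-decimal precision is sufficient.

solid 
facet normal 0.192 -0.504 -0.842
outer loop
vertex 1.988 1.627 -3.031
vertex 1.415 1.447 -3.054
vertex 1.663 1.939 -3.292
endloop
endfacet
facet normal 0.757 0.622 -0.199
outer loop
vertex 1.988 1.627 -3.031
vertex 1.663 1.939 -3.292
vertex 1.657 2.492 -1.582
endloop
endfacet
facet normal 0.758 0.622 -0.198
outer loop
vertex 1.657 2.492 -1.582
vertex 1.663 1.939 -3.292
vertex 1.332 2.805 -1.843
endloop
endfacet
facet normal -0.193 0.503 0.843
outer loop
vertex 1.657 2.492 -1.582
vertex 1.332 2.805 -1.843
vertex 1.085 2.313 -1.606
endloop
endfacet
facet normal 0.192 -0.504 -0.842
outer loop
vertex 1.663 1.939 -3.292
vertex 1.415 1.447 -3.054
vertex 1.152 1.881 -3.374
endloop
endfacet
facet normal -0.015 0.857 -0.515
outer loop
vertex 1.663 1.939 -3.292
vertex 1.152 1.881 -3.374
vertex 1.332 2.805 -1.843
endloop
endfacet
facet normal -0.015 0.857 -0.515
outer loop
vertex 1.332 2.805 -1.843
vertex 1.152 1.881 -3.374
vertex 0.821 2.747 -1.925
endloop
endfacet
facet normal -0.192 0.503 0.843
outer loop
vertex 1.332 2.805 -1.843
vertex 0.821 2.747 -1.925
vertex 1.085 2.313 -1.606
endloop
endfacet
facet normal 0.193 -0.504 -0.842
outer loop
vertex 1.152 1.881 -3.374
vertex 1.415 1.447 -3.054
vertex 0.84 1.496 -3.215
endloop
endfacet
facet normal -0.777 0.446 -0.444
outer loop
vertex 1.152 1.881 -3.374
vertex 0.84 1.496 -3.215
vertex 0.821 2.747 -1.925
endloop
endfacet
facet normal -0.776 0.447 -0.445
outer loop
vertex 0.821 2.747 -1.925
vertex 0.84 1.496 -3.215
vertex 0.509 2.362 -1.767
endloop
endfacet
facet normal -0.193 0.502 0.843
outer loop
vertex 0.821 2.747 -1.925
vertex 0.509 2.362 -1.767
vertex 1.085 2.313 -1.606
endloop
endfacet
facet normal 0.193 -0.502 -0.843
outer loop
vertex 0.84 1.496 -3.215
vertex 1.415 1.447 -3.054
vertex 0.961 1.074 -2.936
endloop
endfacet
facet normal -0.953 -0.299 -0.039
outer loop
vertex 0.84 1.496 -3.215
vertex 0.961 1.074 -2.936
vertex 0.509 2.362 -1.767
endloop
endfacet
facet normal -0.953 -0.299 -0.039
outer loop
vertex 0.509 2.362 -1.767
vertex 0.961 1.074 -2.936
vertex 0.63 1.94 -1.487
endloop
endfacet
facet normal -0.193 0.504 0.842
outer loop
vertex 0.509 2.362 -1.767
vertex 0.63 1.94 -1.487
vertex 1.085 2.313 -1.606
endloop
endfacet
facet normal 0.194 -0.503 -0.842
outer loop
vertex 0.961 1.074 -2.936
vertex 1.415 1.447 -3.054
vertex 1.424 0.933 -2.745
endloop
endfacet
facet normal -0.413 -0.820 0.396
outer loop
vertex 0.961 1.074 -2.936
vertex 1.424 0.933 -2.745
vertex 0.63 1.94 -1.487
endloop
endfacet
facet normal -0.413 -0.820 0.396
outer loop
vertex 0.63 1.94 -1.487
vertex 1.424 0.933 -2.745
vertex 1.093 1.799 -1.296
endloop
endfacet
facet normal -0.193 0.504 0.841
outer loop
vertex 0.63 1.94 -1.487
vertex 1.093 1.799 -1.296
vertex 1.085 2.313 -1.606
endloop
endfacet
facet normal 0.192 -0.503 -0.843
outer loop
vertex 1.424 0.933 -2.745
vertex 1.415 1.447 -3.054
vertex 1.881 1.179 -2.788
endloop
endfacet
facet normal 0.439 -0.723 0.533
outer loop
vertex 1.424 0.933 -2.745
vertex 1.881 1.179 -2.788
vertex 1.093 1.799 -1.296
endloop
endfacet
facet normal 0.439 -0.723 0.533
outer loop
vertex 1.093 1.799 -1.296
vertex 1.881 1.179 -2.788
vertex 1.55 2.045 -1.339
endloop
endfacet
facet normal -0.192 0.505 0.842
outer loop
vertex 1.093 1.799 -1.296
vertex 1.55 2.045 -1.339
vertex 1.085 2.313 -1.606
endloop
endfacet
facet normal 0.192 -0.503 -0.843
outer loop
vertex 1.881 1.179 -2.788
vertex 1.415 1.447 -3.054
vertex 1.988 1.627 -3.031
endloop
endfacet
facet normal 0.960 -0.083 0.269
outer loop
vertex 1.881 1.179 -2.788
vertex 1.988 1.627 -3.031
vertex 1.55 2.045 -1.339
endloop
endfacet
facet normal 0.960 -0.083 0.269
outer loop
vertex 1.55 2.045 -1.339
vertex 1.988 1.627 -3.031
vertex 1.657 2.492 -1.582
endloop
endfacet
facet normal -0.193 0.504 0.842
outer loop
vertex 1.55 2.045 -1.339
vertex 1.657 2.492 -1.582
vertex 1.085 2.313 -1.606
endloop
endfacet
facet normal 0.100 -0.710 -0.697
outer loop
vertex -1.101 -2.54 1.926
vertex -1.871 -2.528 1.803
vertex -1.404 -2.058 1.392
endloop
endfacet
facet normal 0.820 0.570 0.049
outer loop
vertex -1.101 -2.54 1.926
vertex -1.404 -2.058 1.392
vertex -2.049 -1.272 3.037
endloop
endfacet
facet normal 0.101 -0.710 -0.697
outer loop
vertex -1.404 -2.058 1.392
vertex -1.871 -2.528 1.803
vertex -2.174 -2.047 1.269
endloop
endfacet
facet normal 0.078 0.911 -0.405
outer loop
vertex -1.404 -2.058 1.392
vertex -2.174 -2.047 1.269
vertex -2.049 -1.272 3.037
endloop
endfacet
facet normal 0.101 -0.710 -0.697
outer loop
vertex -2.174 -2.047 1.269
vertex -1.871 -2.528 1.803
vertex -2.641 -2.517 1.68
endloop
endfacet
facet normal -0.778 0.594 -0.205
outer loop
vertex -2.174 -2.047 1.269
vertex -2.641 -2.517 1.68
vertex -2.049 -1.272 3.037
endloop
endfacet
facet normal 0.101 -0.710 -0.697
outer loop
vertex -2.641 -2.517 1.68
vertex -1.871 -2.528 1.803
vertex -2.339 -2.998 2.214
endloop
endfacet
facet normal -0.892 -0.063 0.447
outer loop
vertex -2.641 -2.517 1.68
vertex -2.339 -2.998 2.214
vertex -2.049 -1.272 3.037
endloop
endfacet
facet normal 0.100 -0.710 -0.697
outer loop
vertex -2.339 -2.998 2.214
vertex -1.871 -2.528 1.803
vertex -1.568 -3.01 2.337
endloop
endfacet
facet normal -0.150 -0.405 0.902
outer loop
vertex -2.339 -2.998 2.214
vertex -1.568 -3.01 2.337
vertex -2.049 -1.272 3.037
endloop
endfacet
facet normal 0.100 -0.710 -0.697
outer loop
vertex -1.568 -3.01 2.337
vertex -1.871 -2.528 1.803
vertex -1.101 -2.54 1.926
endloop
endfacet
facet normal 0.706 -0.087 0.702
outer loop
vertex -1.568 -3.01 2.337
vertex -1.101 -2.54 1.926
vertex -2.049 -1.272 3.037
endloop
endfacet

endsolid


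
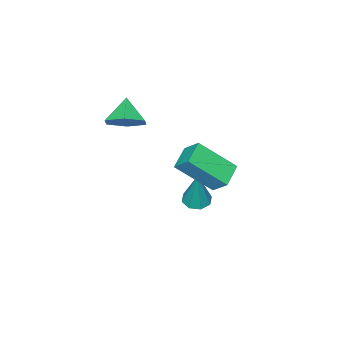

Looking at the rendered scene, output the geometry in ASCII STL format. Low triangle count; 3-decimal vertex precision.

solid 
facet normal 0.544 0.483 -0.686
outer loop
vertex 2.892 -2.847 3.373
vertex 2.374 -3.276 2.66
vertex 2.08 -2.418 3.031
endloop
endfacet
facet normal -0.180 0.382 0.906
outer loop
vertex 2.892 -2.847 3.373
vertex 2.08 -2.418 3.031
vertex 1.646 -3.924 3.58
endloop
endfacet
facet normal 0.544 0.483 -0.686
outer loop
vertex 2.08 -2.418 3.031
vertex 2.374 -3.276 2.66
vertex 1.562 -2.848 2.318
endloop
endfacet
facet normal -0.842 0.382 0.381
outer loop
vertex 2.08 -2.418 3.031
vertex 1.562 -2.848 2.318
vertex 1.646 -3.924 3.58
endloop
endfacet
facet normal 0.544 0.482 -0.687
outer loop
vertex 1.562 -2.848 2.318
vertex 2.374 -3.276 2.66
vertex 1.856 -3.706 1.948
endloop
endfacet
facet normal -0.953 -0.259 -0.157
outer loop
vertex 1.562 -2.848 2.318
vertex 1.856 -3.706 1.948
vertex 1.646 -3.924 3.58
endloop
endfacet
facet normal 0.543 0.483 -0.687
outer loop
vertex 1.856 -3.706 1.948
vertex 2.374 -3.276 2.66
vertex 2.668 -4.134 2.289
endloop
endfacet
facet normal -0.402 -0.899 -0.172
outer loop
vertex 1.856 -3.706 1.948
vertex 2.668 -4.134 2.289
vertex 1.646 -3.924 3.58
endloop
endfacet
facet normal 0.544 0.483 -0.686
outer loop
vertex 2.668 -4.134 2.289
vertex 2.374 -3.276 2.66
vertex 3.187 -3.705 3.002
endloop
endfacet
facet normal 0.260 -0.899 0.352
outer loop
vertex 2.668 -4.134 2.289
vertex 3.187 -3.705 3.002
vertex 1.646 -3.924 3.58
endloop
endfacet
facet normal 0.544 0.484 -0.686
outer loop
vertex 3.187 -3.705 3.002
vertex 2.374 -3.276 2.66
vertex 2.892 -2.847 3.373
endloop
endfacet
facet normal 0.371 -0.258 0.892
outer loop
vertex 3.187 -3.705 3.002
vertex 2.892 -2.847 3.373
vertex 1.646 -3.924 3.58
endloop
endfacet
facet normal -0.474 0.598 -0.646
outer loop
vertex 1.811 2.497 2.455
vertex 2.841 2.88 2.054
vertex 1.818 1.736 1.746
endloop
endfacet
facet normal -0.881 -0.327 0.343
outer loop
vertex 2.799 0.5 3.086
vertex 1.811 2.497 2.455
vertex 1.818 1.736 1.746
endloop
endfacet
facet normal -0.473 0.597 -0.647
outer loop
vertex 1.818 1.736 1.746
vertex 2.841 2.88 2.054
vertex 2.849 2.119 1.346
endloop
endfacet
facet normal 0.008 -0.732 -0.681
outer loop
vertex 2.849 2.119 1.346
vertex 2.799 0.5 3.086
vertex 1.818 1.736 1.746
endloop
endfacet
facet normal -0.007 0.732 0.681
outer loop
vertex 1.811 2.497 2.455
vertex 3.822 1.644 3.394
vertex 2.841 2.88 2.054
endloop
endfacet
facet normal -0.881 -0.328 0.342
outer loop
vertex 2.791 1.261 3.794
vertex 1.811 2.497 2.455
vertex 2.799 0.5 3.086
endloop
endfacet
facet normal -0.008 0.732 0.681
outer loop
vertex 2.791 1.261 3.794
vertex 3.822 1.644 3.394
vertex 1.811 2.497 2.455
endloop
endfacet
facet normal 0.881 0.328 -0.342
outer loop
vertex 2.841 2.88 2.054
vertex 3.822 1.644 3.394
vertex 2.849 2.119 1.346
endloop
endfacet
facet normal 0.007 -0.732 -0.681
outer loop
vertex 3.829 0.883 2.685
vertex 2.799 0.5 3.086
vertex 2.849 2.119 1.346
endloop
endfacet
facet normal 0.881 0.327 -0.343
outer loop
vertex 2.849 2.119 1.346
vertex 3.822 1.644 3.394
vertex 3.829 0.883 2.685
endloop
endfacet
facet normal 0.474 -0.597 0.647
outer loop
vertex 3.829 0.883 2.685
vertex 2.791 1.261 3.794
vertex 2.799 0.5 3.086
endloop
endfacet
facet normal 0.473 -0.598 0.647
outer loop
vertex 3.822 1.644 3.394
vertex 2.791 1.261 3.794
vertex 3.829 0.883 2.685
endloop
endfacet
facet normal -0.207 -0.209 -0.956
outer loop
vertex 1.53 -0.816 -1.67
vertex 0.977 -0.457 -1.629
vertex 1.604 -0.331 -1.792
endloop
endfacet
facet normal 0.986 -0.123 0.110
outer loop
vertex 1.53 -0.816 -1.67
vertex 1.604 -0.331 -1.792
vertex 1.403 -0.023 0.349
endloop
endfacet
facet normal -0.206 -0.210 -0.956
outer loop
vertex 1.604 -0.331 -1.792
vertex 0.977 -0.457 -1.629
vertex 1.312 0.079 -1.819
endloop
endfacet
facet normal 0.815 0.580 -0.007
outer loop
vertex 1.604 -0.331 -1.792
vertex 1.312 0.079 -1.819
vertex 1.403 -0.023 0.349
endloop
endfacet
facet normal -0.206 -0.210 -0.956
outer loop
vertex 1.312 0.079 -1.819
vertex 0.977 -0.457 -1.629
vertex 0.823 0.176 -1.735
endloop
endfacet
facet normal 0.201 0.979 0.038
outer loop
vertex 1.312 0.079 -1.819
vertex 0.823 0.176 -1.735
vertex 1.403 -0.023 0.349
endloop
endfacet
facet normal -0.206 -0.210 -0.956
outer loop
vertex 0.823 0.176 -1.735
vertex 0.977 -0.457 -1.629
vertex 0.425 -0.098 -1.589
endloop
endfacet
facet normal -0.498 0.839 0.219
outer loop
vertex 0.823 0.176 -1.735
vertex 0.425 -0.098 -1.589
vertex 1.403 -0.023 0.349
endloop
endfacet
facet normal -0.205 -0.209 -0.956
outer loop
vertex 0.425 -0.098 -1.589
vertex 0.977 -0.457 -1.629
vertex 0.35 -0.583 -1.467
endloop
endfacet
facet normal -0.870 0.243 0.430
outer loop
vertex 0.425 -0.098 -1.589
vertex 0.35 -0.583 -1.467
vertex 1.403 -0.023 0.349
endloop
endfacet
facet normal -0.205 -0.209 -0.956
outer loop
vertex 0.35 -0.583 -1.467
vertex 0.977 -0.457 -1.629
vertex 0.642 -0.993 -1.44
endloop
endfacet
facet normal -0.698 -0.461 0.547
outer loop
vertex 0.35 -0.583 -1.467
vertex 0.642 -0.993 -1.44
vertex 1.403 -0.023 0.349
endloop
endfacet
facet normal -0.206 -0.209 -0.956
outer loop
vertex 0.642 -0.993 -1.44
vertex 0.977 -0.457 -1.629
vertex 1.131 -1.09 -1.524
endloop
endfacet
facet normal -0.084 -0.860 0.502
outer loop
vertex 0.642 -0.993 -1.44
vertex 1.131 -1.09 -1.524
vertex 1.403 -0.023 0.349
endloop
endfacet
facet normal -0.206 -0.209 -0.956
outer loop
vertex 1.131 -1.09 -1.524
vertex 0.977 -0.457 -1.629
vertex 1.53 -0.816 -1.67
endloop
endfacet
facet normal 0.613 -0.721 0.322
outer loop
vertex 1.131 -1.09 -1.524
vertex 1.53 -0.816 -1.67
vertex 1.403 -0.023 0.349
endloop
endfacet

endsolid


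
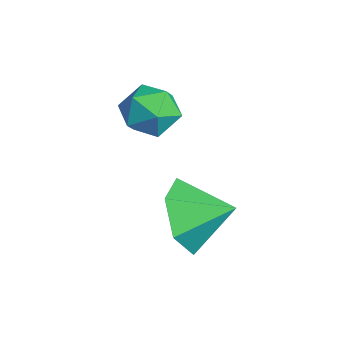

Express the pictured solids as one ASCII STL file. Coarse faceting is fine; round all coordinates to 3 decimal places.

solid 
facet normal -0.446 -0.802 -0.398
outer loop
vertex 4.015 -1.961 -1.544
vertex 3.341 -1.925 -0.861
vertex 3.216 -1.447 -1.684
endloop
endfacet
facet normal 0.528 0.683 -0.504
outer loop
vertex 4.015 -1.961 -1.544
vertex 3.216 -1.447 -1.684
vertex 3.859 -0.995 -0.399
endloop
endfacet
facet normal -0.446 -0.802 -0.398
outer loop
vertex 3.216 -1.447 -1.684
vertex 3.341 -1.925 -0.861
vertex 2.542 -1.411 -1.0
endloop
endfacet
facet normal -0.192 0.952 -0.239
outer loop
vertex 3.216 -1.447 -1.684
vertex 2.542 -1.411 -1.0
vertex 3.859 -0.995 -0.399
endloop
endfacet
facet normal -0.447 -0.802 -0.397
outer loop
vertex 2.542 -1.411 -1.0
vertex 3.341 -1.925 -0.861
vertex 2.668 -1.889 -0.177
endloop
endfacet
facet normal -0.459 0.736 0.498
outer loop
vertex 2.542 -1.411 -1.0
vertex 2.668 -1.889 -0.177
vertex 3.859 -0.995 -0.399
endloop
endfacet
facet normal -0.447 -0.802 -0.397
outer loop
vertex 2.668 -1.889 -0.177
vertex 3.341 -1.925 -0.861
vertex 3.467 -2.403 -0.038
endloop
endfacet
facet normal -0.007 0.250 0.968
outer loop
vertex 2.668 -1.889 -0.177
vertex 3.467 -2.403 -0.038
vertex 3.859 -0.995 -0.399
endloop
endfacet
facet normal -0.446 -0.802 -0.397
outer loop
vertex 3.467 -2.403 -0.038
vertex 3.341 -1.925 -0.861
vertex 4.14 -2.439 -0.721
endloop
endfacet
facet normal 0.712 -0.018 0.702
outer loop
vertex 3.467 -2.403 -0.038
vertex 4.14 -2.439 -0.721
vertex 3.859 -0.995 -0.399
endloop
endfacet
facet normal -0.446 -0.802 -0.398
outer loop
vertex 4.14 -2.439 -0.721
vertex 3.341 -1.925 -0.861
vertex 4.015 -1.961 -1.544
endloop
endfacet
facet normal 0.980 0.198 -0.034
outer loop
vertex 4.14 -2.439 -0.721
vertex 4.015 -1.961 -1.544
vertex 3.859 -0.995 -0.399
endloop
endfacet
facet normal -0.477 0.559 0.678
outer loop
vertex 1.195 -1.506 1.279
vertex 0.998 -2.115 1.643
vertex 1.63 -1.776 1.808
endloop
endfacet
facet normal 0.077 0.912 0.402
outer loop
vertex 1.195 -1.506 1.279
vertex 1.63 -1.776 1.808
vertex 1.924 -1.525 1.182
endloop
endfacet
facet normal -0.016 0.952 -0.306
outer loop
vertex 1.195 -1.506 1.279
vertex 1.924 -1.525 1.182
vertex 1.475 -1.71 0.629
endloop
endfacet
facet normal -0.628 0.623 -0.466
outer loop
vertex 1.195 -1.506 1.279
vertex 1.475 -1.71 0.629
vertex 0.902 -2.074 0.914
endloop
endfacet
facet normal -0.914 0.380 0.142
outer loop
vertex 1.195 -1.506 1.279
vertex 0.902 -2.074 0.914
vertex 0.998 -2.115 1.643
endloop
endfacet
facet normal 0.666 0.530 0.525
outer loop
vertex 1.924 -1.525 1.182
vertex 1.63 -1.776 1.808
vertex 2.178 -2.146 1.486
endloop
endfacet
facet normal -0.232 -0.041 0.972
outer loop
vertex 1.63 -1.776 1.808
vertex 0.998 -2.115 1.643
vertex 1.605 -2.51 1.771
endloop
endfacet
facet normal -0.937 -0.332 0.105
outer loop
vertex 0.998 -2.115 1.643
vertex 0.902 -2.074 0.914
vertex 1.156 -2.695 1.218
endloop
endfacet
facet normal -0.475 0.060 -0.878
outer loop
vertex 0.902 -2.074 0.914
vertex 1.475 -1.71 0.629
vertex 1.45 -2.444 0.592
endloop
endfacet
facet normal 0.516 0.593 -0.618
outer loop
vertex 1.475 -1.71 0.629
vertex 1.924 -1.525 1.182
vertex 2.082 -2.105 0.757
endloop
endfacet
facet normal 0.628 -0.623 0.466
outer loop
vertex 1.885 -2.714 1.121
vertex 2.178 -2.146 1.486
vertex 1.605 -2.51 1.771
endloop
endfacet
facet normal 0.016 -0.952 0.306
outer loop
vertex 1.885 -2.714 1.121
vertex 1.605 -2.51 1.771
vertex 1.156 -2.695 1.218
endloop
endfacet
facet normal -0.077 -0.912 -0.402
outer loop
vertex 1.885 -2.714 1.121
vertex 1.156 -2.695 1.218
vertex 1.45 -2.444 0.592
endloop
endfacet
facet normal 0.477 -0.559 -0.678
outer loop
vertex 1.885 -2.714 1.121
vertex 1.45 -2.444 0.592
vertex 2.082 -2.105 0.757
endloop
endfacet
facet normal 0.914 -0.380 -0.142
outer loop
vertex 1.885 -2.714 1.121
vertex 2.082 -2.105 0.757
vertex 2.178 -2.146 1.486
endloop
endfacet
facet normal 0.475 -0.060 0.878
outer loop
vertex 1.605 -2.51 1.771
vertex 2.178 -2.146 1.486
vertex 1.63 -1.776 1.808
endloop
endfacet
facet normal -0.516 -0.593 0.618
outer loop
vertex 1.156 -2.695 1.218
vertex 1.605 -2.51 1.771
vertex 0.998 -2.115 1.643
endloop
endfacet
facet normal -0.666 -0.530 -0.525
outer loop
vertex 1.45 -2.444 0.592
vertex 1.156 -2.695 1.218
vertex 0.902 -2.074 0.914
endloop
endfacet
facet normal 0.232 0.041 -0.972
outer loop
vertex 2.082 -2.105 0.757
vertex 1.45 -2.444 0.592
vertex 1.475 -1.71 0.629
endloop
endfacet
facet normal 0.937 0.332 -0.105
outer loop
vertex 2.178 -2.146 1.486
vertex 2.082 -2.105 0.757
vertex 1.924 -1.525 1.182
endloop
endfacet

endsolid


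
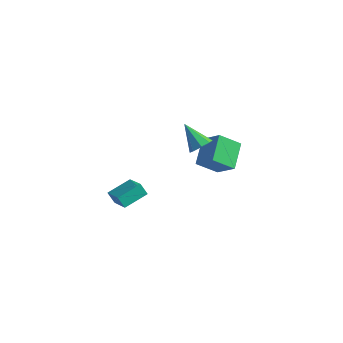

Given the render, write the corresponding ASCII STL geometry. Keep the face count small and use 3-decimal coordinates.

solid 
facet normal 0.738 -0.237 -0.632
outer loop
vertex 4.017 1.818 0.372
vertex 3.55 1.209 0.055
vertex 3.661 2.013 -0.117
endloop
endfacet
facet normal 0.080 0.945 0.319
outer loop
vertex 4.017 1.818 0.372
vertex 3.661 2.013 -0.117
vertex 2.11 1.671 1.285
endloop
endfacet
facet normal 0.739 -0.237 -0.630
outer loop
vertex 3.661 2.013 -0.117
vertex 3.55 1.209 0.055
vertex 3.241 1.737 -0.506
endloop
endfacet
facet normal -0.391 0.895 -0.214
outer loop
vertex 3.661 2.013 -0.117
vertex 3.241 1.737 -0.506
vertex 2.11 1.671 1.285
endloop
endfacet
facet normal 0.739 -0.237 -0.630
outer loop
vertex 3.241 1.737 -0.506
vertex 3.55 1.209 0.055
vertex 3.002 1.152 -0.566
endloop
endfacet
facet normal -0.791 0.373 -0.486
outer loop
vertex 3.241 1.737 -0.506
vertex 3.002 1.152 -0.566
vertex 2.11 1.671 1.285
endloop
endfacet
facet normal 0.739 -0.237 -0.630
outer loop
vertex 3.002 1.152 -0.566
vertex 3.55 1.209 0.055
vertex 3.084 0.6 -0.262
endloop
endfacet
facet normal -0.886 -0.318 -0.338
outer loop
vertex 3.002 1.152 -0.566
vertex 3.084 0.6 -0.262
vertex 2.11 1.671 1.285
endloop
endfacet
facet normal 0.739 -0.237 -0.631
outer loop
vertex 3.084 0.6 -0.262
vertex 3.55 1.209 0.055
vertex 3.439 0.404 0.227
endloop
endfacet
facet normal -0.621 -0.771 0.142
outer loop
vertex 3.084 0.6 -0.262
vertex 3.439 0.404 0.227
vertex 2.11 1.671 1.285
endloop
endfacet
facet normal 0.739 -0.237 -0.631
outer loop
vertex 3.439 0.404 0.227
vertex 3.55 1.209 0.055
vertex 3.859 0.68 0.615
endloop
endfacet
facet normal -0.150 -0.722 0.676
outer loop
vertex 3.439 0.404 0.227
vertex 3.859 0.68 0.615
vertex 2.11 1.671 1.285
endloop
endfacet
facet normal 0.739 -0.237 -0.631
outer loop
vertex 3.859 0.68 0.615
vertex 3.55 1.209 0.055
vertex 4.098 1.266 0.675
endloop
endfacet
facet normal 0.250 -0.199 0.948
outer loop
vertex 3.859 0.68 0.615
vertex 4.098 1.266 0.675
vertex 2.11 1.671 1.285
endloop
endfacet
facet normal 0.739 -0.238 -0.631
outer loop
vertex 4.098 1.266 0.675
vertex 3.55 1.209 0.055
vertex 4.017 1.818 0.372
endloop
endfacet
facet normal 0.345 0.490 0.800
outer loop
vertex 4.098 1.266 0.675
vertex 4.017 1.818 0.372
vertex 2.11 1.671 1.285
endloop
endfacet
facet normal -0.598 0.066 0.799
outer loop
vertex 1.189 -4.945 -0.854
vertex 1.931 -3.49 -0.419
vertex -0.132 -3.952 -1.926
endloop
endfacet
facet normal -0.439 -0.861 -0.257
outer loop
vertex 0.389 -4.01 -2.621
vertex 1.189 -4.945 -0.854
vertex -0.132 -3.952 -1.926
endloop
endfacet
facet normal -0.598 0.067 0.798
outer loop
vertex -0.132 -3.952 -1.926
vertex 1.931 -3.49 -0.419
vertex 0.61 -2.497 -1.492
endloop
endfacet
facet normal -0.670 0.504 -0.545
outer loop
vertex 0.61 -2.497 -1.492
vertex 0.389 -4.01 -2.621
vertex -0.132 -3.952 -1.926
endloop
endfacet
facet normal 0.670 -0.505 0.544
outer loop
vertex 1.189 -4.945 -0.854
vertex 2.452 -3.548 -1.114
vertex 1.931 -3.49 -0.419
endloop
endfacet
facet normal -0.438 -0.861 -0.257
outer loop
vertex 1.71 -5.003 -1.548
vertex 1.189 -4.945 -0.854
vertex 0.389 -4.01 -2.621
endloop
endfacet
facet normal 0.670 -0.504 0.545
outer loop
vertex 1.71 -5.003 -1.548
vertex 2.452 -3.548 -1.114
vertex 1.189 -4.945 -0.854
endloop
endfacet
facet normal 0.439 0.861 0.257
outer loop
vertex 1.931 -3.49 -0.419
vertex 2.452 -3.548 -1.114
vertex 0.61 -2.497 -1.492
endloop
endfacet
facet normal -0.670 0.504 -0.545
outer loop
vertex 1.131 -2.555 -2.186
vertex 0.389 -4.01 -2.621
vertex 0.61 -2.497 -1.492
endloop
endfacet
facet normal 0.439 0.861 0.257
outer loop
vertex 0.61 -2.497 -1.492
vertex 2.452 -3.548 -1.114
vertex 1.131 -2.555 -2.186
endloop
endfacet
facet normal 0.598 -0.067 -0.798
outer loop
vertex 1.131 -2.555 -2.186
vertex 1.71 -5.003 -1.548
vertex 0.389 -4.01 -2.621
endloop
endfacet
facet normal 0.598 -0.067 -0.799
outer loop
vertex 2.452 -3.548 -1.114
vertex 1.71 -5.003 -1.548
vertex 1.131 -2.555 -2.186
endloop
endfacet
facet normal -0.723 0.138 -0.677
outer loop
vertex 1.848 4.574 -2.839
vertex 2.993 5.395 -3.894
vertex 2.323 2.8 -3.706
endloop
endfacet
facet normal -0.650 -0.467 0.599
outer loop
vertex 3.667 2.545 -2.446
vertex 1.848 4.574 -2.839
vertex 2.323 2.8 -3.706
endloop
endfacet
facet normal -0.723 0.138 -0.677
outer loop
vertex 2.323 2.8 -3.706
vertex 2.993 5.395 -3.894
vertex 3.467 3.622 -4.76
endloop
endfacet
facet normal 0.234 -0.873 -0.427
outer loop
vertex 3.467 3.622 -4.76
vertex 3.667 2.545 -2.446
vertex 2.323 2.8 -3.706
endloop
endfacet
facet normal -0.234 0.874 0.426
outer loop
vertex 1.848 4.574 -2.839
vertex 4.337 5.14 -2.634
vertex 2.993 5.395 -3.894
endloop
endfacet
facet normal -0.650 -0.467 0.600
outer loop
vertex 3.193 4.318 -1.58
vertex 1.848 4.574 -2.839
vertex 3.667 2.545 -2.446
endloop
endfacet
facet normal -0.234 0.873 0.427
outer loop
vertex 3.193 4.318 -1.58
vertex 4.337 5.14 -2.634
vertex 1.848 4.574 -2.839
endloop
endfacet
facet normal 0.650 0.467 -0.599
outer loop
vertex 2.993 5.395 -3.894
vertex 4.337 5.14 -2.634
vertex 3.467 3.622 -4.76
endloop
endfacet
facet normal 0.233 -0.874 -0.427
outer loop
vertex 4.812 3.366 -3.501
vertex 3.667 2.545 -2.446
vertex 3.467 3.622 -4.76
endloop
endfacet
facet normal 0.650 0.467 -0.599
outer loop
vertex 3.467 3.622 -4.76
vertex 4.337 5.14 -2.634
vertex 4.812 3.366 -3.501
endloop
endfacet
facet normal 0.723 -0.138 0.677
outer loop
vertex 4.812 3.366 -3.501
vertex 3.193 4.318 -1.58
vertex 3.667 2.545 -2.446
endloop
endfacet
facet normal 0.723 -0.137 0.677
outer loop
vertex 4.337 5.14 -2.634
vertex 3.193 4.318 -1.58
vertex 4.812 3.366 -3.501
endloop
endfacet

endsolid


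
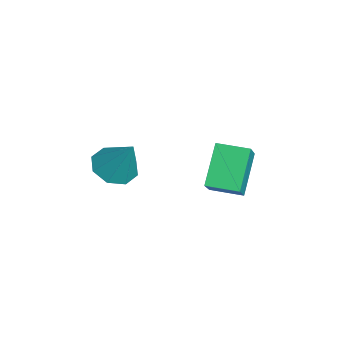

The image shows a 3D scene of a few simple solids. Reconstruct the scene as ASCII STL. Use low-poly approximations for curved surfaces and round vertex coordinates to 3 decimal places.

solid 
facet normal -0.701 0.208 -0.682
outer loop
vertex -1.974 0.691 1.053
vertex -1.508 1.933 0.954
vertex -0.749 0.117 -0.38
endloop
endfacet
facet normal -0.350 -0.934 0.075
outer loop
vertex 0.428 -0.233 0.766
vertex -1.974 0.691 1.053
vertex -0.749 0.117 -0.38
endloop
endfacet
facet normal -0.701 0.208 -0.682
outer loop
vertex -0.749 0.117 -0.38
vertex -1.508 1.933 0.954
vertex -0.283 1.359 -0.479
endloop
endfacet
facet normal 0.622 -0.291 -0.727
outer loop
vertex -0.283 1.359 -0.479
vertex 0.428 -0.233 0.766
vertex -0.749 0.117 -0.38
endloop
endfacet
facet normal -0.622 0.291 0.727
outer loop
vertex -1.974 0.691 1.053
vertex -0.331 1.583 2.1
vertex -1.508 1.933 0.954
endloop
endfacet
facet normal -0.350 -0.934 0.075
outer loop
vertex -0.797 0.341 2.199
vertex -1.974 0.691 1.053
vertex 0.428 -0.233 0.766
endloop
endfacet
facet normal -0.622 0.291 0.727
outer loop
vertex -0.797 0.341 2.199
vertex -0.331 1.583 2.1
vertex -1.974 0.691 1.053
endloop
endfacet
facet normal 0.350 0.934 -0.075
outer loop
vertex -1.508 1.933 0.954
vertex -0.331 1.583 2.1
vertex -0.283 1.359 -0.479
endloop
endfacet
facet normal 0.622 -0.291 -0.727
outer loop
vertex 0.894 1.009 0.667
vertex 0.428 -0.233 0.766
vertex -0.283 1.359 -0.479
endloop
endfacet
facet normal 0.350 0.934 -0.075
outer loop
vertex -0.283 1.359 -0.479
vertex -0.331 1.583 2.1
vertex 0.894 1.009 0.667
endloop
endfacet
facet normal 0.701 -0.208 0.682
outer loop
vertex 0.894 1.009 0.667
vertex -0.797 0.341 2.199
vertex 0.428 -0.233 0.766
endloop
endfacet
facet normal 0.701 -0.208 0.682
outer loop
vertex -0.331 1.583 2.1
vertex -0.797 0.341 2.199
vertex 0.894 1.009 0.667
endloop
endfacet
facet normal -0.415 -0.336 -0.845
outer loop
vertex 0.082 -3.761 1.0
vertex -0.766 -3.403 1.274
vertex -0.018 -3.069 0.774
endloop
endfacet
facet normal 0.991 0.133 -0.030
outer loop
vertex 0.082 -3.761 1.0
vertex -0.018 -3.069 0.774
vertex 0.006 -2.777 2.846
endloop
endfacet
facet normal -0.415 -0.337 -0.845
outer loop
vertex -0.018 -3.069 0.774
vertex -0.766 -3.403 1.274
vertex -0.555 -2.573 0.84
endloop
endfacet
facet normal 0.667 0.737 -0.112
outer loop
vertex -0.018 -3.069 0.774
vertex -0.555 -2.573 0.84
vertex 0.006 -2.777 2.846
endloop
endfacet
facet normal -0.416 -0.336 -0.845
outer loop
vertex -0.555 -2.573 0.84
vertex -0.766 -3.403 1.274
vertex -1.216 -2.563 1.161
endloop
endfacet
facet normal 0.057 0.995 0.085
outer loop
vertex -0.555 -2.573 0.84
vertex -1.216 -2.563 1.161
vertex 0.006 -2.777 2.846
endloop
endfacet
facet normal -0.414 -0.336 -0.846
outer loop
vertex -1.216 -2.563 1.161
vertex -0.766 -3.403 1.274
vertex -1.614 -3.045 1.547
endloop
endfacet
facet normal -0.482 0.755 0.445
outer loop
vertex -1.216 -2.563 1.161
vertex -1.614 -3.045 1.547
vertex 0.006 -2.777 2.846
endloop
endfacet
facet normal -0.415 -0.338 -0.845
outer loop
vertex -1.614 -3.045 1.547
vertex -0.766 -3.403 1.274
vertex -1.514 -3.736 1.774
endloop
endfacet
facet normal -0.633 0.157 0.758
outer loop
vertex -1.614 -3.045 1.547
vertex -1.514 -3.736 1.774
vertex 0.006 -2.777 2.846
endloop
endfacet
facet normal -0.415 -0.336 -0.845
outer loop
vertex -1.514 -3.736 1.774
vertex -0.766 -3.403 1.274
vertex -0.977 -4.233 1.708
endloop
endfacet
facet normal -0.310 -0.447 0.839
outer loop
vertex -1.514 -3.736 1.774
vertex -0.977 -4.233 1.708
vertex 0.006 -2.777 2.846
endloop
endfacet
facet normal -0.416 -0.336 -0.845
outer loop
vertex -0.977 -4.233 1.708
vertex -0.766 -3.403 1.274
vertex -0.316 -4.243 1.387
endloop
endfacet
facet normal 0.301 -0.705 0.642
outer loop
vertex -0.977 -4.233 1.708
vertex -0.316 -4.243 1.387
vertex 0.006 -2.777 2.846
endloop
endfacet
facet normal -0.415 -0.336 -0.845
outer loop
vertex -0.316 -4.243 1.387
vertex -0.766 -3.403 1.274
vertex 0.082 -3.761 1.0
endloop
endfacet
facet normal 0.839 -0.466 0.283
outer loop
vertex -0.316 -4.243 1.387
vertex 0.082 -3.761 1.0
vertex 0.006 -2.777 2.846
endloop
endfacet

endsolid


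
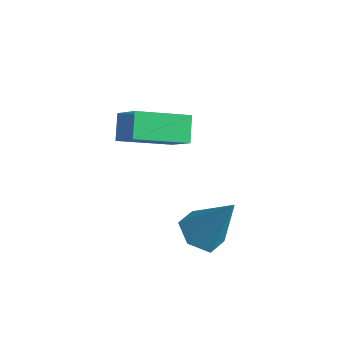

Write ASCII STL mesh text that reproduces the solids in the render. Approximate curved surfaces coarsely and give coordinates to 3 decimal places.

solid 
facet normal -0.589 -0.733 0.341
outer loop
vertex -3.767 -1.879 -0.719
vertex -4.144 -1.325 -0.18
vertex -4.581 -1.617 -1.56
endloop
endfacet
facet normal 0.439 -0.644 -0.626
outer loop
vertex -3.616 -0.415 -2.12
vertex -3.767 -1.879 -0.719
vertex -4.581 -1.617 -1.56
endloop
endfacet
facet normal -0.588 -0.733 0.341
outer loop
vertex -4.581 -1.617 -1.56
vertex -4.144 -1.325 -0.18
vertex -4.959 -1.063 -1.022
endloop
endfacet
facet normal -0.679 0.218 -0.701
outer loop
vertex -4.959 -1.063 -1.022
vertex -3.616 -0.415 -2.12
vertex -4.581 -1.617 -1.56
endloop
endfacet
facet normal 0.679 -0.219 0.700
outer loop
vertex -3.767 -1.879 -0.719
vertex -3.179 -0.123 -0.74
vertex -4.144 -1.325 -0.18
endloop
endfacet
facet normal 0.440 -0.644 -0.626
outer loop
vertex -2.801 -0.677 -1.278
vertex -3.767 -1.879 -0.719
vertex -3.616 -0.415 -2.12
endloop
endfacet
facet normal 0.678 -0.219 0.702
outer loop
vertex -2.801 -0.677 -1.278
vertex -3.179 -0.123 -0.74
vertex -3.767 -1.879 -0.719
endloop
endfacet
facet normal -0.439 0.644 0.626
outer loop
vertex -4.144 -1.325 -0.18
vertex -3.179 -0.123 -0.74
vertex -4.959 -1.063 -1.022
endloop
endfacet
facet normal -0.679 0.220 -0.701
outer loop
vertex -3.993 0.139 -1.581
vertex -3.616 -0.415 -2.12
vertex -4.959 -1.063 -1.022
endloop
endfacet
facet normal -0.439 0.644 0.626
outer loop
vertex -4.959 -1.063 -1.022
vertex -3.179 -0.123 -0.74
vertex -3.993 0.139 -1.581
endloop
endfacet
facet normal 0.588 0.733 -0.342
outer loop
vertex -3.993 0.139 -1.581
vertex -2.801 -0.677 -1.278
vertex -3.616 -0.415 -2.12
endloop
endfacet
facet normal 0.588 0.733 -0.341
outer loop
vertex -3.179 -0.123 -0.74
vertex -2.801 -0.677 -1.278
vertex -3.993 0.139 -1.581
endloop
endfacet
facet normal -0.455 -0.244 -0.857
outer loop
vertex -0.798 -1.815 -3.333
vertex -1.302 -2.14 -2.973
vertex -1.368 -1.461 -3.131
endloop
endfacet
facet normal 0.498 0.861 -0.104
outer loop
vertex -0.798 -1.815 -3.333
vertex -1.368 -1.461 -3.131
vertex -0.558 -1.74 -1.567
endloop
endfacet
facet normal -0.454 -0.244 -0.857
outer loop
vertex -1.368 -1.461 -3.131
vertex -1.302 -2.14 -2.973
vertex -1.872 -1.787 -2.771
endloop
endfacet
facet normal -0.335 0.882 0.331
outer loop
vertex -1.368 -1.461 -3.131
vertex -1.872 -1.787 -2.771
vertex -0.558 -1.74 -1.567
endloop
endfacet
facet normal -0.454 -0.243 -0.857
outer loop
vertex -1.872 -1.787 -2.771
vertex -1.302 -2.14 -2.973
vertex -1.807 -2.466 -2.613
endloop
endfacet
facet normal -0.674 0.106 0.731
outer loop
vertex -1.872 -1.787 -2.771
vertex -1.807 -2.466 -2.613
vertex -0.558 -1.74 -1.567
endloop
endfacet
facet normal -0.453 -0.244 -0.857
outer loop
vertex -1.807 -2.466 -2.613
vertex -1.302 -2.14 -2.973
vertex -1.237 -2.819 -2.814
endloop
endfacet
facet normal -0.182 -0.692 0.698
outer loop
vertex -1.807 -2.466 -2.613
vertex -1.237 -2.819 -2.814
vertex -0.558 -1.74 -1.567
endloop
endfacet
facet normal -0.453 -0.244 -0.857
outer loop
vertex -1.237 -2.819 -2.814
vertex -1.302 -2.14 -2.973
vertex -0.732 -2.493 -3.174
endloop
endfacet
facet normal 0.649 -0.714 0.264
outer loop
vertex -1.237 -2.819 -2.814
vertex -0.732 -2.493 -3.174
vertex -0.558 -1.74 -1.567
endloop
endfacet
facet normal -0.454 -0.245 -0.857
outer loop
vertex -0.732 -2.493 -3.174
vertex -1.302 -2.14 -2.973
vertex -0.798 -1.815 -3.333
endloop
endfacet
facet normal 0.988 0.064 -0.137
outer loop
vertex -0.732 -2.493 -3.174
vertex -0.798 -1.815 -3.333
vertex -0.558 -1.74 -1.567
endloop
endfacet

endsolid


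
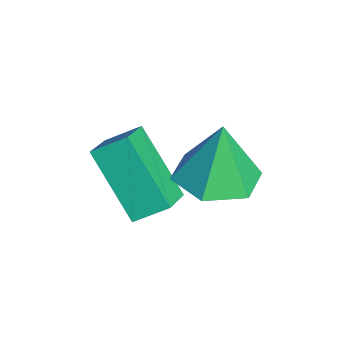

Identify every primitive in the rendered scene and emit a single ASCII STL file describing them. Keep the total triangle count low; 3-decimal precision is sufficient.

solid 
facet normal 0.078 -0.092 -0.993
outer loop
vertex -0.083 -1.112 -2.602
vertex -0.834 -1.607 -2.615
vertex -0.883 -0.713 -2.702
endloop
endfacet
facet normal 0.359 0.828 0.430
outer loop
vertex -0.083 -1.112 -2.602
vertex -0.883 -0.713 -2.702
vertex -0.946 -1.473 -1.185
endloop
endfacet
facet normal 0.078 -0.092 -0.993
outer loop
vertex -0.883 -0.713 -2.702
vertex -0.834 -1.607 -2.615
vertex -1.634 -1.208 -2.715
endloop
endfacet
facet normal -0.516 0.774 0.366
outer loop
vertex -0.883 -0.713 -2.702
vertex -1.634 -1.208 -2.715
vertex -0.946 -1.473 -1.185
endloop
endfacet
facet normal 0.077 -0.093 -0.993
outer loop
vertex -1.634 -1.208 -2.715
vertex -0.834 -1.607 -2.615
vertex -1.585 -2.102 -2.627
endloop
endfacet
facet normal -0.913 -0.010 0.409
outer loop
vertex -1.634 -1.208 -2.715
vertex -1.585 -2.102 -2.627
vertex -0.946 -1.473 -1.185
endloop
endfacet
facet normal 0.077 -0.093 -0.993
outer loop
vertex -1.585 -2.102 -2.627
vertex -0.834 -1.607 -2.615
vertex -0.785 -2.501 -2.527
endloop
endfacet
facet normal -0.433 -0.740 0.515
outer loop
vertex -1.585 -2.102 -2.627
vertex -0.785 -2.501 -2.527
vertex -0.946 -1.473 -1.185
endloop
endfacet
facet normal 0.079 -0.093 -0.993
outer loop
vertex -0.785 -2.501 -2.527
vertex -0.834 -1.607 -2.615
vertex -0.033 -2.006 -2.514
endloop
endfacet
facet normal 0.442 -0.686 0.578
outer loop
vertex -0.785 -2.501 -2.527
vertex -0.033 -2.006 -2.514
vertex -0.946 -1.473 -1.185
endloop
endfacet
facet normal 0.079 -0.093 -0.993
outer loop
vertex -0.033 -2.006 -2.514
vertex -0.834 -1.607 -2.615
vertex -0.083 -1.112 -2.602
endloop
endfacet
facet normal 0.838 0.100 0.536
outer loop
vertex -0.033 -2.006 -2.514
vertex -0.083 -1.112 -2.602
vertex -0.946 -1.473 -1.185
endloop
endfacet
facet normal -0.797 0.392 -0.460
outer loop
vertex -2.369 -2.836 -2.38
vertex -1.303 -2.159 -3.649
vertex -2.458 -3.558 -2.84
endloop
endfacet
facet normal -0.596 -0.378 0.709
outer loop
vertex -1.717 -3.921 -2.411
vertex -2.369 -2.836 -2.38
vertex -2.458 -3.558 -2.84
endloop
endfacet
facet normal -0.797 0.391 -0.461
outer loop
vertex -2.458 -3.558 -2.84
vertex -1.303 -2.159 -3.649
vertex -1.392 -2.881 -4.108
endloop
endfacet
facet normal -0.102 -0.839 -0.534
outer loop
vertex -1.392 -2.881 -4.108
vertex -1.717 -3.921 -2.411
vertex -2.458 -3.558 -2.84
endloop
endfacet
facet normal 0.102 0.839 0.534
outer loop
vertex -2.369 -2.836 -2.38
vertex -0.562 -2.522 -3.22
vertex -1.303 -2.159 -3.649
endloop
endfacet
facet normal -0.595 -0.378 0.710
outer loop
vertex -1.628 -3.199 -1.952
vertex -2.369 -2.836 -2.38
vertex -1.717 -3.921 -2.411
endloop
endfacet
facet normal 0.103 0.839 0.534
outer loop
vertex -1.628 -3.199 -1.952
vertex -0.562 -2.522 -3.22
vertex -2.369 -2.836 -2.38
endloop
endfacet
facet normal 0.595 0.377 -0.709
outer loop
vertex -1.303 -2.159 -3.649
vertex -0.562 -2.522 -3.22
vertex -1.392 -2.881 -4.108
endloop
endfacet
facet normal -0.103 -0.839 -0.534
outer loop
vertex -0.651 -3.244 -3.68
vertex -1.717 -3.921 -2.411
vertex -1.392 -2.881 -4.108
endloop
endfacet
facet normal 0.595 0.378 -0.709
outer loop
vertex -1.392 -2.881 -4.108
vertex -0.562 -2.522 -3.22
vertex -0.651 -3.244 -3.68
endloop
endfacet
facet normal 0.797 -0.391 0.461
outer loop
vertex -0.651 -3.244 -3.68
vertex -1.628 -3.199 -1.952
vertex -1.717 -3.921 -2.411
endloop
endfacet
facet normal 0.797 -0.392 0.461
outer loop
vertex -0.562 -2.522 -3.22
vertex -1.628 -3.199 -1.952
vertex -0.651 -3.244 -3.68
endloop
endfacet

endsolid
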